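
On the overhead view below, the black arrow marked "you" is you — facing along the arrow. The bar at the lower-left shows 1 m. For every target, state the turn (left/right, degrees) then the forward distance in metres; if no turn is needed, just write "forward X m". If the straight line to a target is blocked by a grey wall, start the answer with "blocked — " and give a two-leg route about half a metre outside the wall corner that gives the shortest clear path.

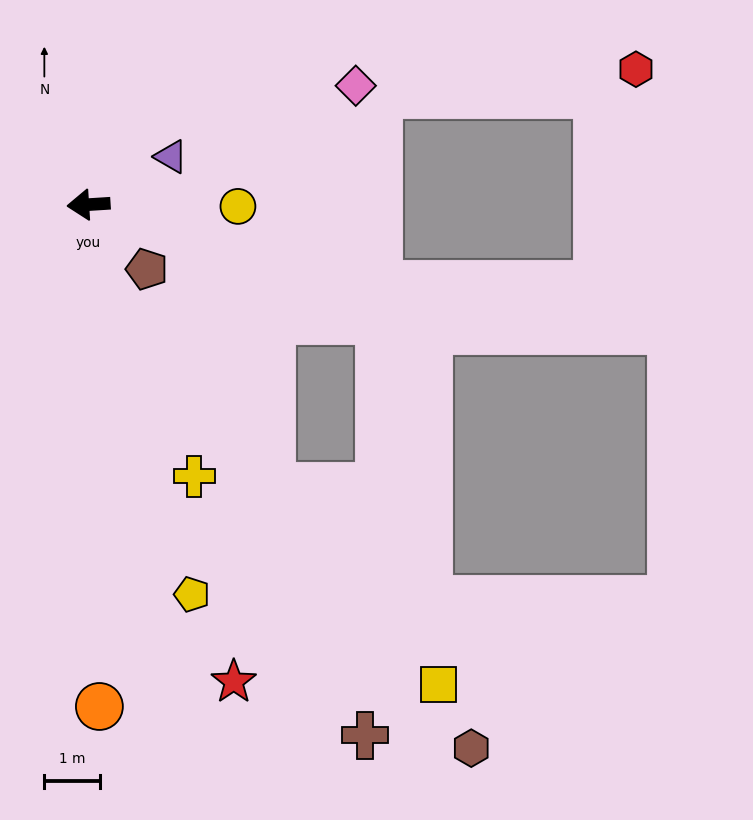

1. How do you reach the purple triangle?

turn right 153°, forward 1.7 m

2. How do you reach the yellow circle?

turn left 176°, forward 2.7 m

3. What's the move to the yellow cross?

turn left 108°, forward 5.2 m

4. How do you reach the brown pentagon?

turn left 129°, forward 1.6 m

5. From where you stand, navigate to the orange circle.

turn left 88°, forward 9.0 m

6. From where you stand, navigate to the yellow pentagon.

turn left 101°, forward 7.2 m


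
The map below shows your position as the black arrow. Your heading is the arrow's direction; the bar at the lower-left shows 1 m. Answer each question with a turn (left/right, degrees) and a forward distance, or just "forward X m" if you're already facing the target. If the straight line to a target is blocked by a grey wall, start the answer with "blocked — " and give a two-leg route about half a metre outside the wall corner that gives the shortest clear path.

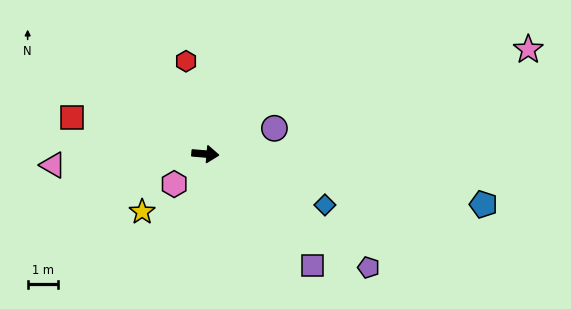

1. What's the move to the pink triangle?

turn right 171°, forward 5.0 m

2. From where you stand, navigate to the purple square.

turn right 41°, forward 5.0 m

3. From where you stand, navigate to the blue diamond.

turn right 18°, forward 4.2 m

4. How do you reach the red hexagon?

turn left 107°, forward 3.1 m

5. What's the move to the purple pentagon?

turn right 30°, forward 6.5 m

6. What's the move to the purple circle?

turn left 25°, forward 2.4 m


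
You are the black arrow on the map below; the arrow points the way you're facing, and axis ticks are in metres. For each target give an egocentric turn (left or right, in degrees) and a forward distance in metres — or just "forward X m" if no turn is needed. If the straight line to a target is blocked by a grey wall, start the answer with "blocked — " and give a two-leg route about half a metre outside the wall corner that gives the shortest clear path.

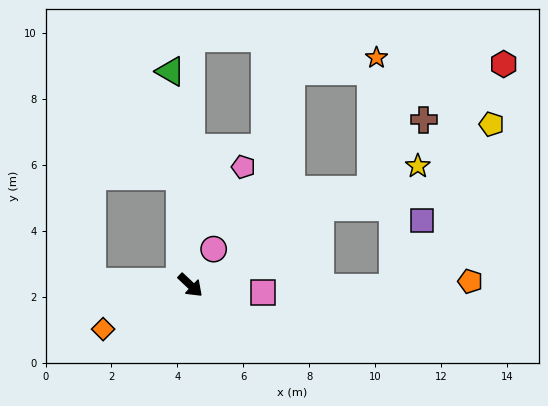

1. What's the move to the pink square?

turn left 38°, forward 2.2 m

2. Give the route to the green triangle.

turn left 139°, forward 6.5 m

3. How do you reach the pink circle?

turn left 100°, forward 1.3 m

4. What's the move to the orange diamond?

turn right 110°, forward 3.0 m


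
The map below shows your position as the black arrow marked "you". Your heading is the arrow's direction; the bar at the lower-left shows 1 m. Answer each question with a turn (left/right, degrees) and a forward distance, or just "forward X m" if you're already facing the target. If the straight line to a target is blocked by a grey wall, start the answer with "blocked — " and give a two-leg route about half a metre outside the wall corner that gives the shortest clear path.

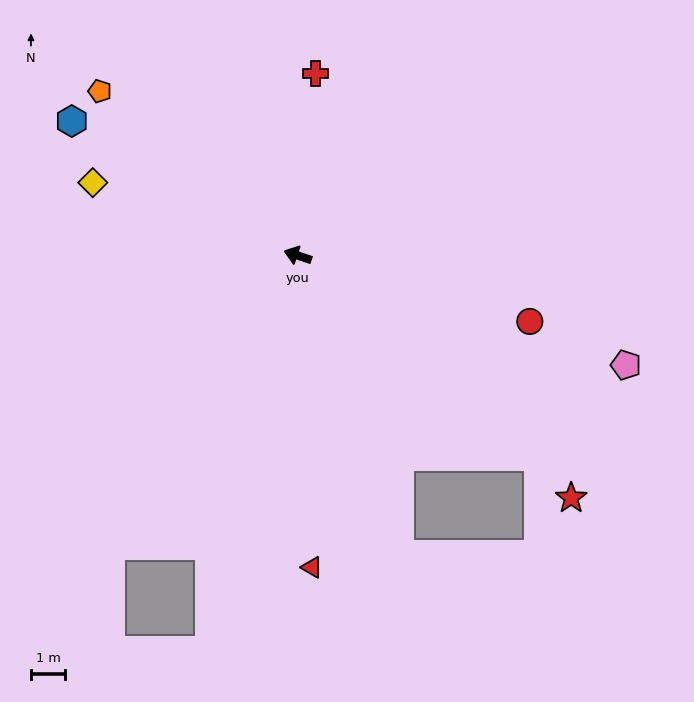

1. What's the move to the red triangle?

turn left 111°, forward 9.1 m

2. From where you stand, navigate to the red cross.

turn right 77°, forward 5.3 m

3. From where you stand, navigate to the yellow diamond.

forward 6.3 m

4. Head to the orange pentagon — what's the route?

turn right 21°, forward 7.5 m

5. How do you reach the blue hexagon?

turn right 12°, forward 7.6 m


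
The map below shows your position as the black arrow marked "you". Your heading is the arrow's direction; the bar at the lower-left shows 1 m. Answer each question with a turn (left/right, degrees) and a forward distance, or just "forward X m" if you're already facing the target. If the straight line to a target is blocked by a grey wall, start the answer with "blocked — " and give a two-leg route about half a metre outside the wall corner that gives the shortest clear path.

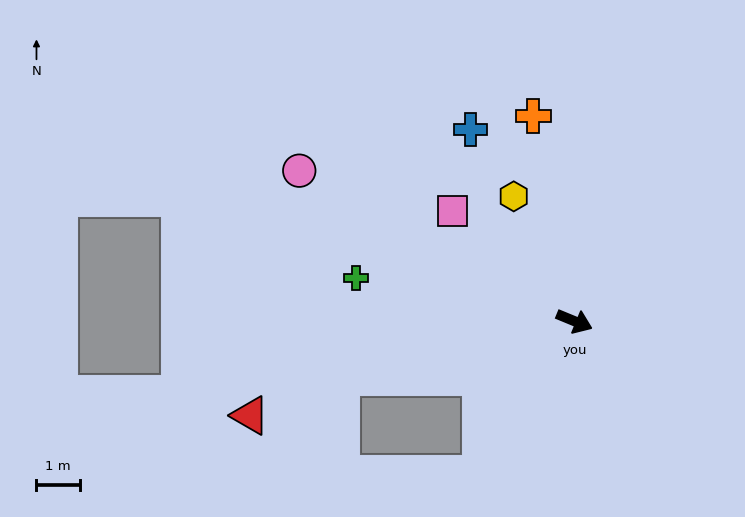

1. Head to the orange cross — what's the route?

turn left 124°, forward 4.8 m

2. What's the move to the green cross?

turn right 169°, forward 5.1 m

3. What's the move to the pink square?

turn left 160°, forward 3.8 m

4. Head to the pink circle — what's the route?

turn left 174°, forward 7.3 m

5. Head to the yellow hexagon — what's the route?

turn left 138°, forward 3.2 m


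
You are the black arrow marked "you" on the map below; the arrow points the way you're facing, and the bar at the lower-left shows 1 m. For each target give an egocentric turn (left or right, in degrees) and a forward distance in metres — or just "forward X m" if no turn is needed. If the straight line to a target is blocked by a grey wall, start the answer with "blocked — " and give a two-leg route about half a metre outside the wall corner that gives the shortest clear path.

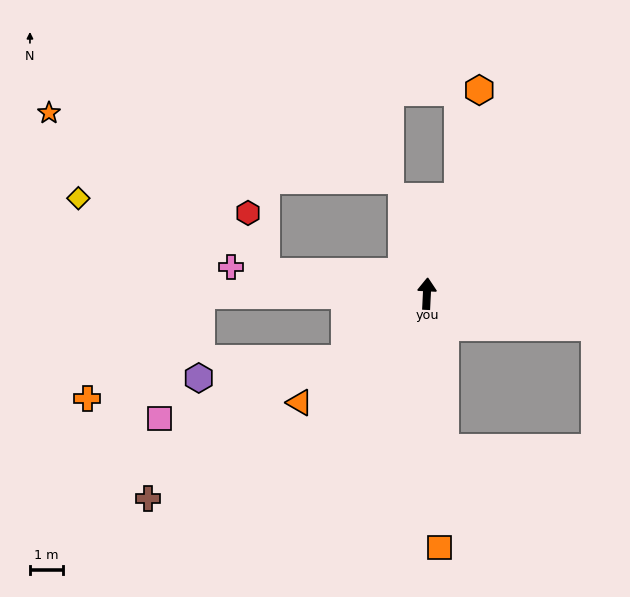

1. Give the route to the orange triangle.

turn left 133°, forward 5.1 m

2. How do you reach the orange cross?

blocked — turn left 93°, forward 6.9 m, then turn left 42°, forward 4.7 m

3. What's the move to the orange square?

turn right 174°, forward 7.7 m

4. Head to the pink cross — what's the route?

turn left 85°, forward 6.0 m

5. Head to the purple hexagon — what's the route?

blocked — turn left 131°, forward 3.2 m, then turn right 31°, forward 4.5 m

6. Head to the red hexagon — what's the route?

blocked — turn left 85°, forward 4.9 m, then turn right 66°, forward 1.9 m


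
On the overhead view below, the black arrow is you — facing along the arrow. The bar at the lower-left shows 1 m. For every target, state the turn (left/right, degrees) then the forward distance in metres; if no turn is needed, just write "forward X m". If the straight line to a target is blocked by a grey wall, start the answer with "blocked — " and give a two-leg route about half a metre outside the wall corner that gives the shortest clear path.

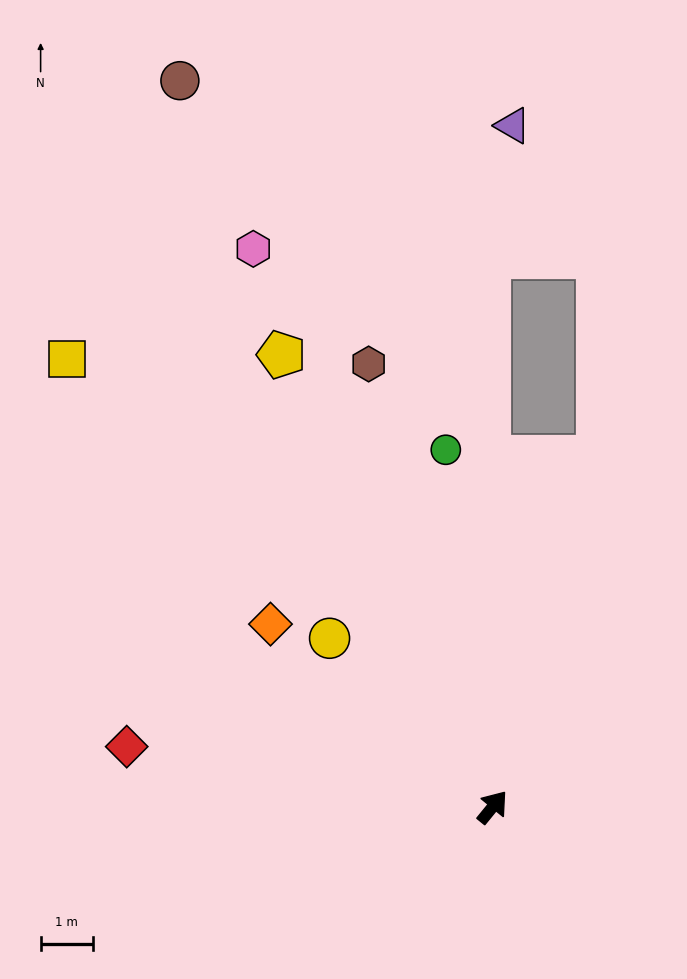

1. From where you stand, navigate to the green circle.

turn left 47°, forward 6.9 m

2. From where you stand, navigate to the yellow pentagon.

turn left 64°, forward 9.6 m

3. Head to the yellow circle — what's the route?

turn left 83°, forward 4.5 m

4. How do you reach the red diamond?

turn left 120°, forward 7.1 m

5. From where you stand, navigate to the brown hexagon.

turn left 55°, forward 8.9 m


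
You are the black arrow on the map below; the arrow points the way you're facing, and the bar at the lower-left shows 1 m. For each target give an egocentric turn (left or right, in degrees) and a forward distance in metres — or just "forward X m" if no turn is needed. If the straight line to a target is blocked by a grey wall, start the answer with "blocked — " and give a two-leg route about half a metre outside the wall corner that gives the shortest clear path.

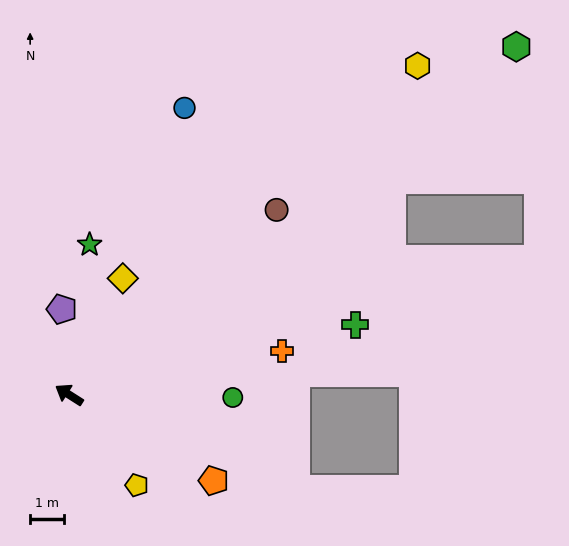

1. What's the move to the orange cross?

turn right 136°, forward 6.5 m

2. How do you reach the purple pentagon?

turn right 53°, forward 2.6 m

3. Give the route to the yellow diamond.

turn right 82°, forward 3.8 m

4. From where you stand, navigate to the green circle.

turn right 149°, forward 4.9 m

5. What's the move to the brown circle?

turn right 106°, forward 8.3 m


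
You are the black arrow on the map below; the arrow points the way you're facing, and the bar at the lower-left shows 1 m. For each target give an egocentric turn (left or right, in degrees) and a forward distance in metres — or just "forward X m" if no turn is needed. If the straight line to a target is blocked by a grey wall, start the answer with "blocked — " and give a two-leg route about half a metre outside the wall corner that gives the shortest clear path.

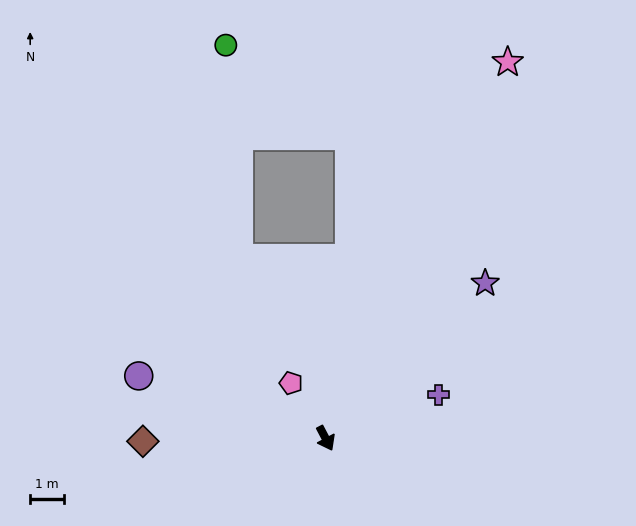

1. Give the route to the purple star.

turn left 106°, forward 6.5 m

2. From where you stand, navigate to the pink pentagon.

turn right 176°, forward 1.9 m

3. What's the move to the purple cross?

turn left 83°, forward 3.6 m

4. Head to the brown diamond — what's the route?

turn right 117°, forward 5.4 m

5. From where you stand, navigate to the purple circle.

turn right 136°, forward 5.8 m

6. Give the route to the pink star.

turn left 126°, forward 12.3 m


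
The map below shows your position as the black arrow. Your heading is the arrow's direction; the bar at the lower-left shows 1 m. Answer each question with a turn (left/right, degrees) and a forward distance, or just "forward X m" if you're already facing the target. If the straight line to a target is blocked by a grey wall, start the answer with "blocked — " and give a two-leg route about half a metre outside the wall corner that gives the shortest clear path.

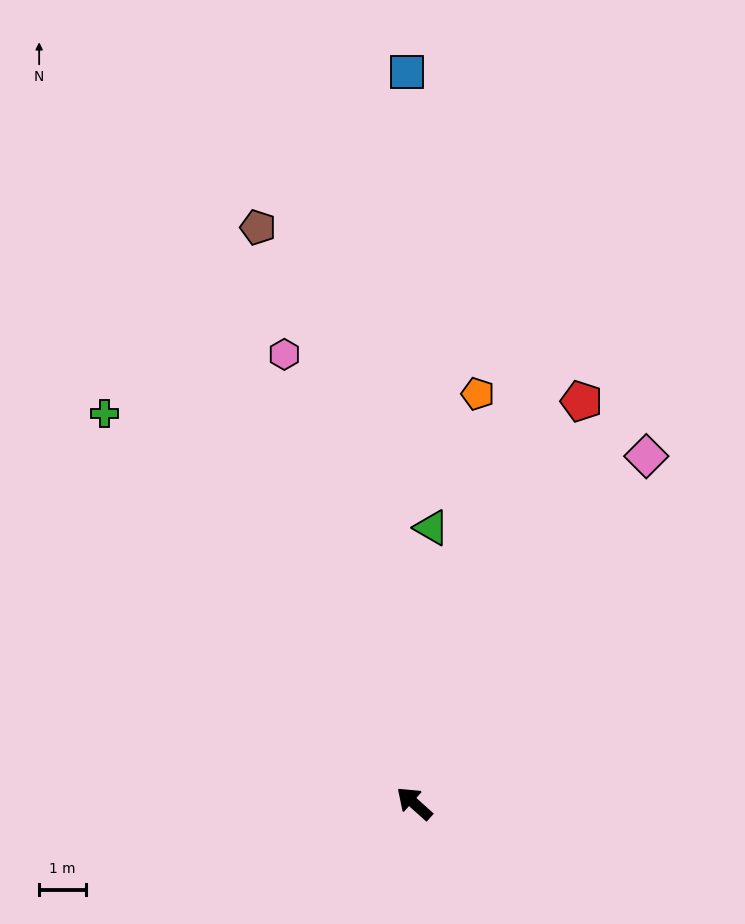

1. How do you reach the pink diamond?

turn right 82°, forward 8.9 m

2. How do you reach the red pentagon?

turn right 71°, forward 9.3 m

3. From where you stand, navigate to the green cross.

turn right 10°, forward 10.6 m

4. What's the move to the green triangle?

turn right 52°, forward 5.9 m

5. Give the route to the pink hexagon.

turn right 32°, forward 10.0 m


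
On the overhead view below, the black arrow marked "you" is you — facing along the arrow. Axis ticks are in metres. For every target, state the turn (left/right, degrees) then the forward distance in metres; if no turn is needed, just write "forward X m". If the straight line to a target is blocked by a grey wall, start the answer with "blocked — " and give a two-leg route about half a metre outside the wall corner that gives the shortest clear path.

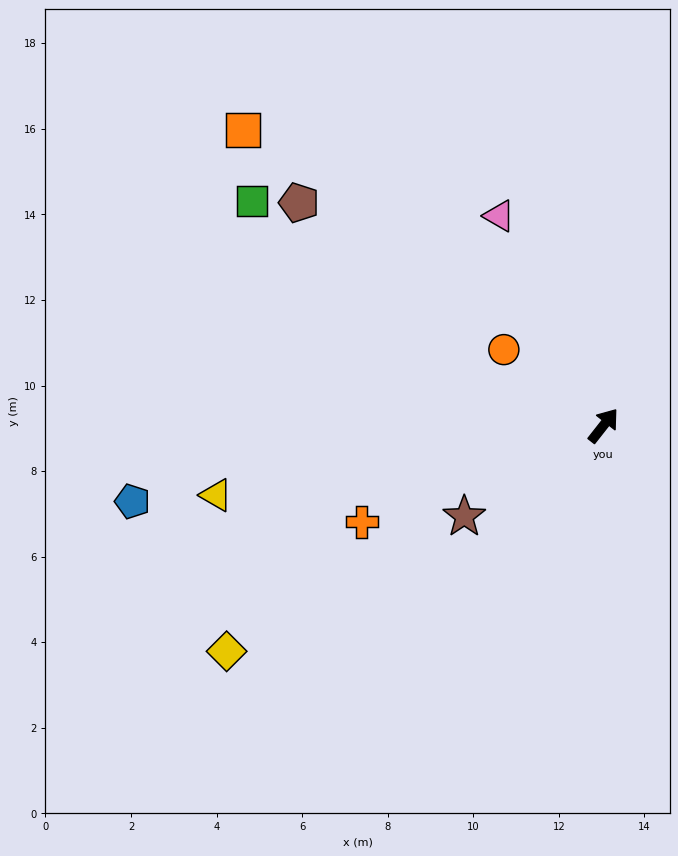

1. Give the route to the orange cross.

turn left 150°, forward 6.1 m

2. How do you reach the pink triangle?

turn left 65°, forward 5.5 m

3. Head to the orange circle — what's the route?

turn left 91°, forward 2.9 m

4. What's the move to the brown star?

turn left 161°, forward 3.9 m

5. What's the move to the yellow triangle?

turn left 138°, forward 9.2 m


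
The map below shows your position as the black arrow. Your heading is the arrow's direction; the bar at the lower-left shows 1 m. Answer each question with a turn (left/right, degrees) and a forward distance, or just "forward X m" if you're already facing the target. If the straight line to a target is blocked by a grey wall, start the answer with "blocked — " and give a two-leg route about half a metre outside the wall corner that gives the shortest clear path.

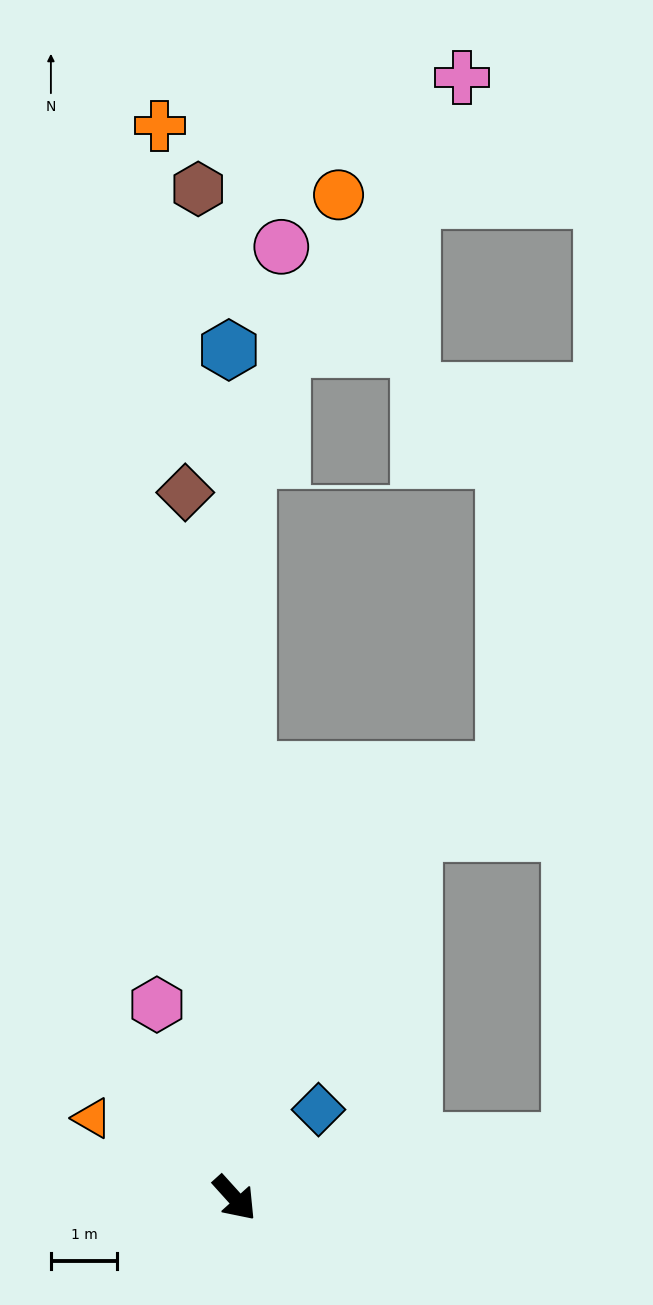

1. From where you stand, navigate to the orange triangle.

turn right 161°, forward 2.5 m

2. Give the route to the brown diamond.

turn left 142°, forward 10.7 m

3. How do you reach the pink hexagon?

turn left 160°, forward 3.1 m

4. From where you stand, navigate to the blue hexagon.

turn left 138°, forward 12.8 m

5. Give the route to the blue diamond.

turn left 94°, forward 1.8 m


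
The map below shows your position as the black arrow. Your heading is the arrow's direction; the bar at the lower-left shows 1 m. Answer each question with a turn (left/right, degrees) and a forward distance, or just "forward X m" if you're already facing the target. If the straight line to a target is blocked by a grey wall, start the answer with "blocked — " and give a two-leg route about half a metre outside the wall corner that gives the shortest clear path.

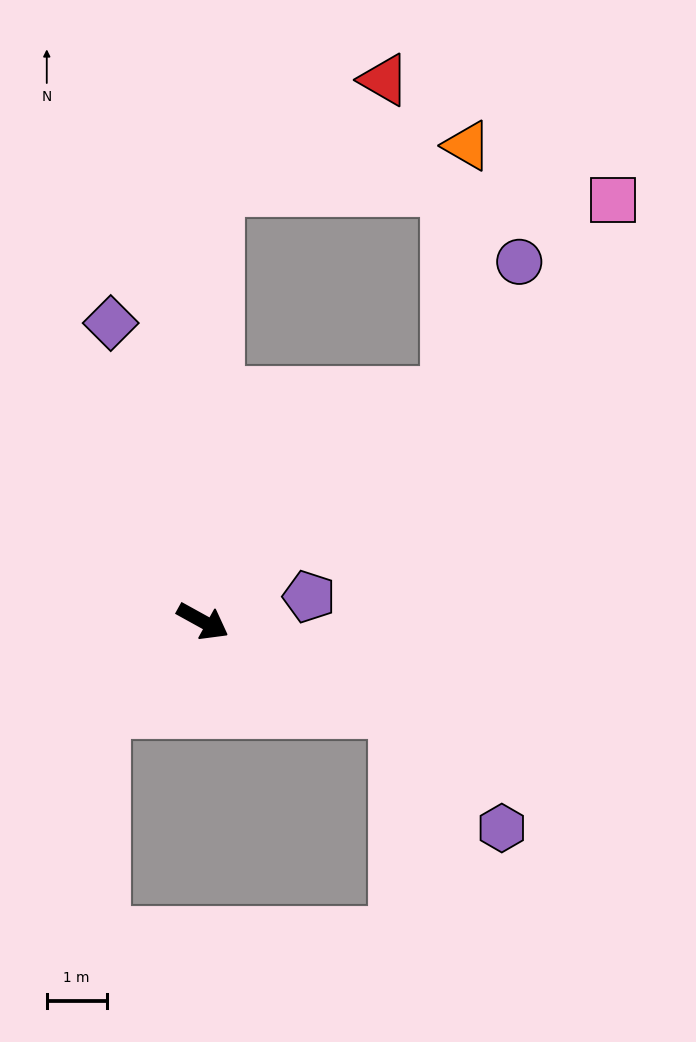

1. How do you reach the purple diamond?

turn left 136°, forward 5.2 m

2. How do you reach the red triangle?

blocked — turn left 117°, forward 7.2 m, then turn right 54°, forward 3.3 m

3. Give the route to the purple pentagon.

turn left 42°, forward 1.8 m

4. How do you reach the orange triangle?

blocked — turn left 72°, forward 5.6 m, then turn left 42°, forward 4.1 m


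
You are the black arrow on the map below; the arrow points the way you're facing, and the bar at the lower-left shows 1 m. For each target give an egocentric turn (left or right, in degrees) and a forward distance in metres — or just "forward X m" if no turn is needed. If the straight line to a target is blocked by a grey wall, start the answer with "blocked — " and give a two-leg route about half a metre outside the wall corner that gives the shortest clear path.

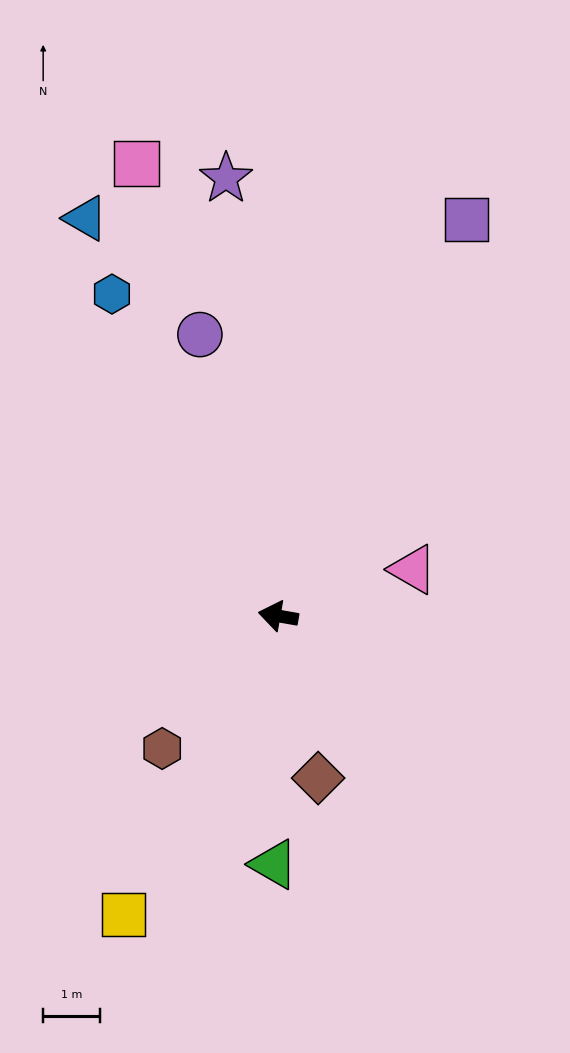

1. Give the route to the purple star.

turn right 73°, forward 7.7 m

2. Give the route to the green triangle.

turn left 99°, forward 4.4 m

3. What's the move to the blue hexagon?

turn right 53°, forward 6.3 m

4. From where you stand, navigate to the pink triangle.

turn right 151°, forward 2.5 m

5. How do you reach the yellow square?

turn left 73°, forward 5.9 m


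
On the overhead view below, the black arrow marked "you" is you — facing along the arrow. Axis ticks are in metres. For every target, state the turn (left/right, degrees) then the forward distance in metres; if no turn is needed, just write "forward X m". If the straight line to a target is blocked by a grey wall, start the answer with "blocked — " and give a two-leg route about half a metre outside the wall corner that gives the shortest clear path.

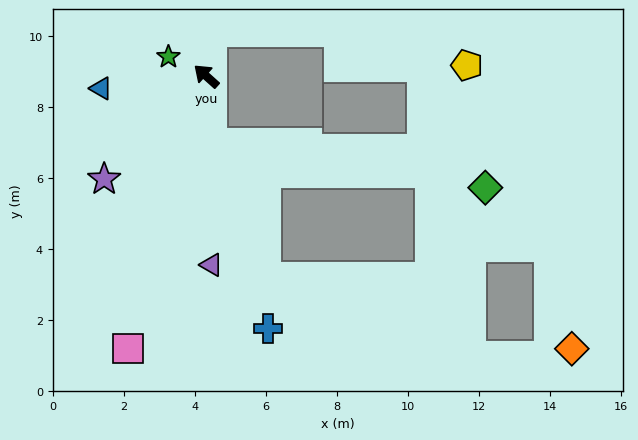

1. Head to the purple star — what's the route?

turn left 87°, forward 4.1 m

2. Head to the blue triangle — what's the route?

turn left 49°, forward 3.0 m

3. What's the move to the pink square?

turn left 116°, forward 8.0 m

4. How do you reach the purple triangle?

turn left 133°, forward 5.3 m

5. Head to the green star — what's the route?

turn left 15°, forward 1.2 m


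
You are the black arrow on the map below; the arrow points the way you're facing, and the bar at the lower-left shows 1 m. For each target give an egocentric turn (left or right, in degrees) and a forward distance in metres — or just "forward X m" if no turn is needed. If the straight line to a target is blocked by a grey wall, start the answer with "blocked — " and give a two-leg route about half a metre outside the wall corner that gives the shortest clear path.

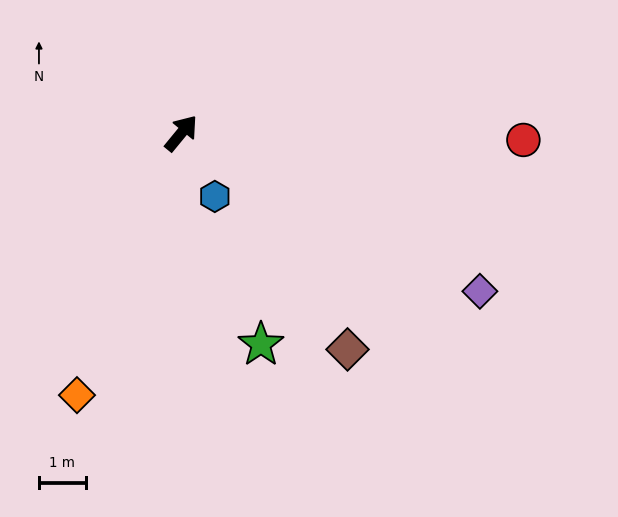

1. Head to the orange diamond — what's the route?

turn right 162°, forward 6.0 m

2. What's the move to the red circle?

turn right 52°, forward 7.3 m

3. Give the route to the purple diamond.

turn right 79°, forward 7.2 m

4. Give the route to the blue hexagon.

turn right 113°, forward 1.5 m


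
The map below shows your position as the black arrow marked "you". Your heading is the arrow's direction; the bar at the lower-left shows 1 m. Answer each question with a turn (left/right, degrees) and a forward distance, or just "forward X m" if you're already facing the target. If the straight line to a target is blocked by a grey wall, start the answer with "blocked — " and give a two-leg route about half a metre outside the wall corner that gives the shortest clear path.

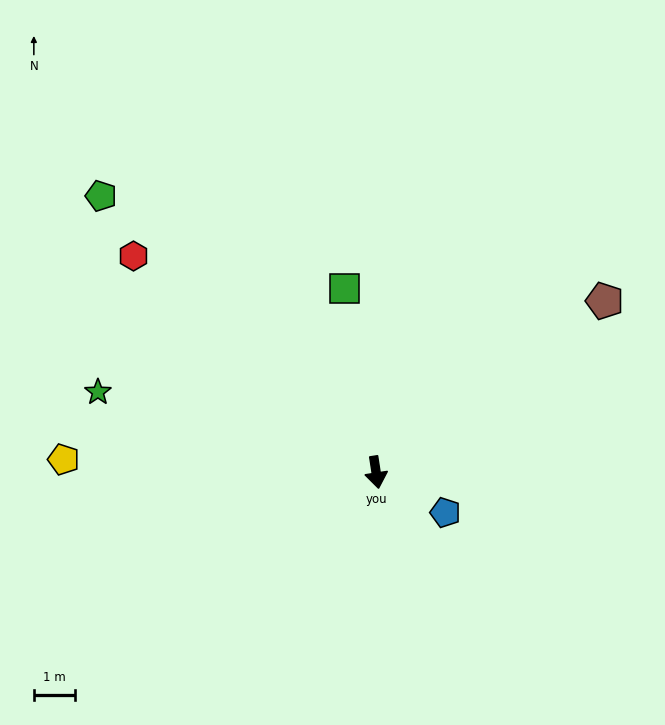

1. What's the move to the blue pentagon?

turn left 51°, forward 2.0 m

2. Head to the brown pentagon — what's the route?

turn left 118°, forward 7.0 m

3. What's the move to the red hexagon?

turn right 140°, forward 8.0 m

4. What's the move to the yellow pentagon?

turn right 101°, forward 7.7 m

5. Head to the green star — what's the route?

turn right 115°, forward 7.1 m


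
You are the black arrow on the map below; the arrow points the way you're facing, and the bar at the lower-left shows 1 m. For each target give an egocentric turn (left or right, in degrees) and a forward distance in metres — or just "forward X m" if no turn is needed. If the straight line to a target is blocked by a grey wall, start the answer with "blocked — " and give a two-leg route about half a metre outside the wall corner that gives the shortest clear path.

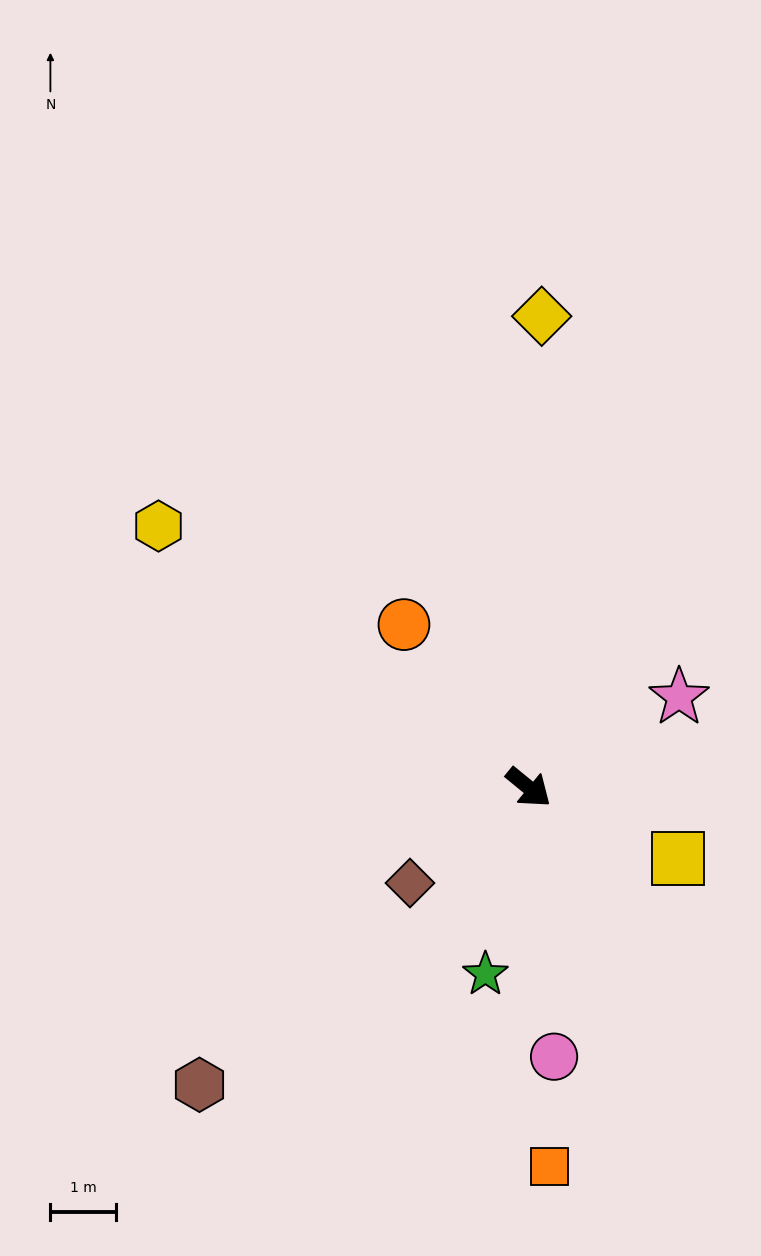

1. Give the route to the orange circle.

turn left 167°, forward 3.1 m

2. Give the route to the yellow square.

turn left 14°, forward 2.5 m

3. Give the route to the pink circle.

turn right 45°, forward 4.1 m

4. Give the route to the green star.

turn right 64°, forward 2.9 m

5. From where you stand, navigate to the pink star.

turn left 70°, forward 2.7 m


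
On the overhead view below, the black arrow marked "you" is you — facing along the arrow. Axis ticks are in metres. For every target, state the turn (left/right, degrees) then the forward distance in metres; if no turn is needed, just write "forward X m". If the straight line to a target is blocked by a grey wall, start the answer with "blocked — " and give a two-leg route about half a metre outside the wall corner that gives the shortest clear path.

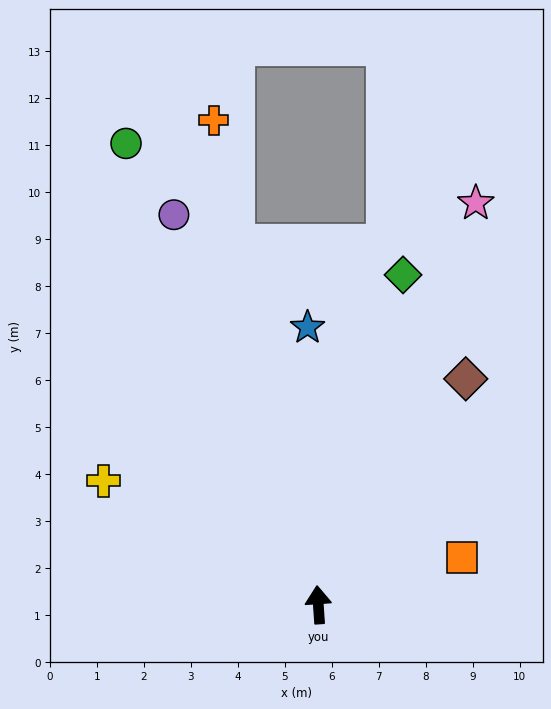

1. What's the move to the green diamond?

turn right 18°, forward 7.2 m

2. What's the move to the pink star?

turn right 25°, forward 9.2 m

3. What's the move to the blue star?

forward 5.9 m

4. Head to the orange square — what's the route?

turn right 76°, forward 3.2 m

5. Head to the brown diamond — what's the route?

turn right 37°, forward 5.7 m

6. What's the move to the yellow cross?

turn left 56°, forward 5.3 m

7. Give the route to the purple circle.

turn left 16°, forward 8.8 m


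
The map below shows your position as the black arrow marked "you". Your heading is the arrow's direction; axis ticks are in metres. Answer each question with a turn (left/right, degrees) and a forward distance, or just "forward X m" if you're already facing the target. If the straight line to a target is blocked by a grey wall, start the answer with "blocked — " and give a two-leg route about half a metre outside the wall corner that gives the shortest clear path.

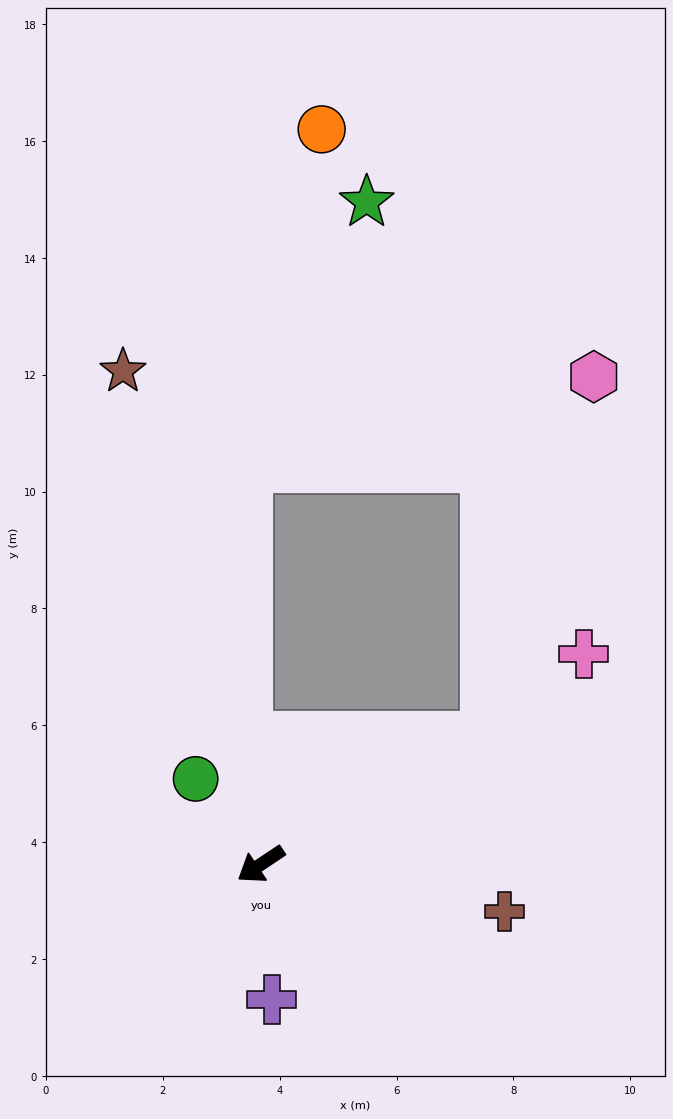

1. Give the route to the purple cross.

turn left 61°, forward 2.3 m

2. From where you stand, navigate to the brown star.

turn right 108°, forward 8.8 m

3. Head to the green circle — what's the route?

turn right 86°, forward 1.8 m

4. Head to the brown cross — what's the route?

turn left 135°, forward 4.2 m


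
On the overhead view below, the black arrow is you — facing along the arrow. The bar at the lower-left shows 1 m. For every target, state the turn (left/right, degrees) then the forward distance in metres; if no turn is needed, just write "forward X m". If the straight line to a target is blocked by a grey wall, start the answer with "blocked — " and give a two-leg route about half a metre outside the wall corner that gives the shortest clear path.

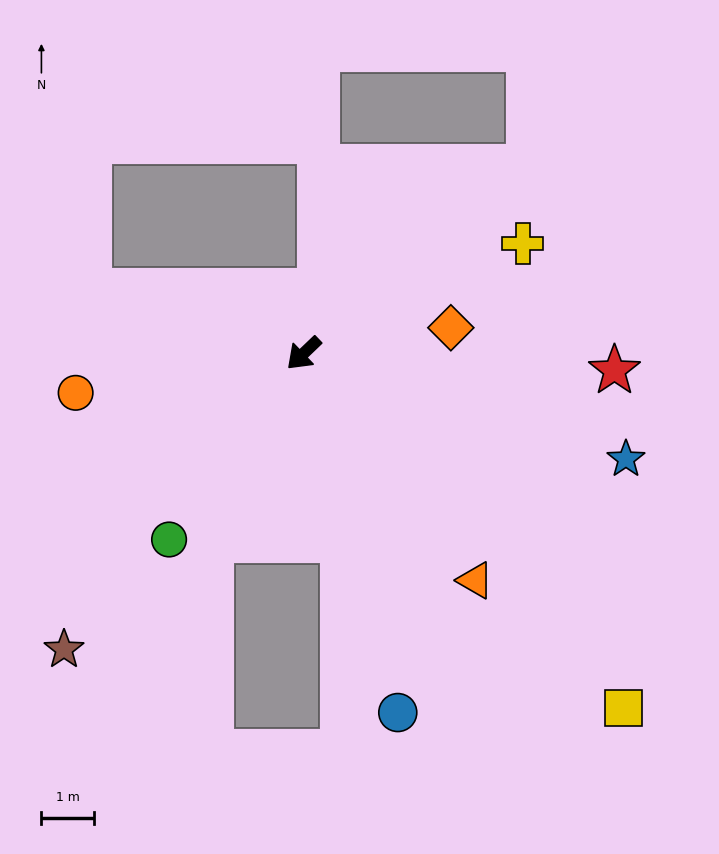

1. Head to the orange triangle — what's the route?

turn left 83°, forward 5.4 m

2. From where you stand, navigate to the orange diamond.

turn left 146°, forward 2.8 m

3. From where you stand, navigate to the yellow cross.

turn left 163°, forward 4.7 m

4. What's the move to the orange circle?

turn right 34°, forward 4.4 m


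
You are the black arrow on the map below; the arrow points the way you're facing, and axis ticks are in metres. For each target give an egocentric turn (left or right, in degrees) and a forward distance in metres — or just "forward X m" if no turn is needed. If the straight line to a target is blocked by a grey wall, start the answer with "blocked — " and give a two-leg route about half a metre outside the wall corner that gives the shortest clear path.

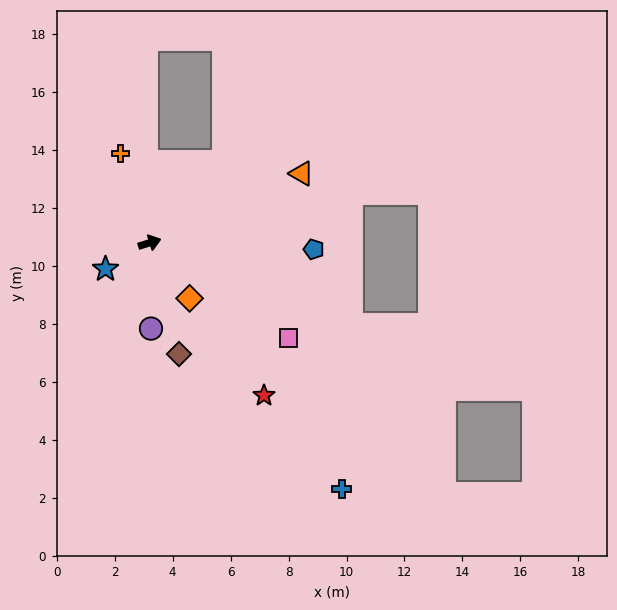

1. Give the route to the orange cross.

turn left 91°, forward 3.2 m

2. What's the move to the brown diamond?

turn right 93°, forward 4.0 m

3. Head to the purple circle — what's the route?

turn right 107°, forward 3.0 m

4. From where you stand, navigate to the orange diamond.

turn right 72°, forward 2.4 m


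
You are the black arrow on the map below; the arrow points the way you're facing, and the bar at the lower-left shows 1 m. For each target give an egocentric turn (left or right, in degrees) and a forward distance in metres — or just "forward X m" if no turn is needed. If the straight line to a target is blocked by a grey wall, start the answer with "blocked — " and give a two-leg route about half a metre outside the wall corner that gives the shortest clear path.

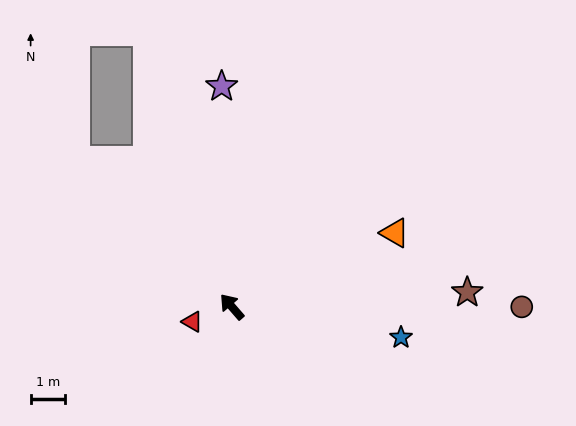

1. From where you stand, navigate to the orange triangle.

turn right 107°, forward 5.2 m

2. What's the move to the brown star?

turn right 127°, forward 6.9 m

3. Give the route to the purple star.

turn right 38°, forward 6.4 m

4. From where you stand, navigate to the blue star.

turn right 141°, forward 5.0 m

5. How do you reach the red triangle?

turn left 70°, forward 1.2 m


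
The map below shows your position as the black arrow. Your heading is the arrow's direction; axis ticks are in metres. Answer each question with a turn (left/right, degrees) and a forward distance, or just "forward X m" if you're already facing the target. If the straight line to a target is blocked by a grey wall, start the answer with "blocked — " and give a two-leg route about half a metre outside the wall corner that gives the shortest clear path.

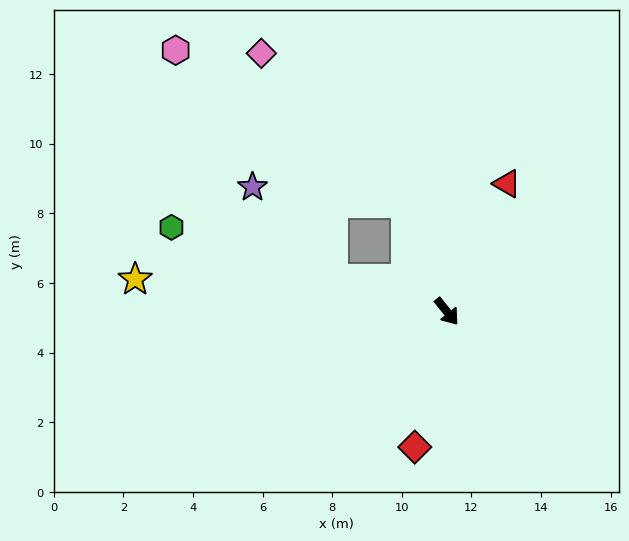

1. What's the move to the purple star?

blocked — turn right 145°, forward 3.4 m, then turn right 32°, forward 3.5 m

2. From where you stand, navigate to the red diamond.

turn right 52°, forward 4.0 m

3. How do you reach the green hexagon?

turn right 146°, forward 8.3 m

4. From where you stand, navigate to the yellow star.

turn right 135°, forward 9.0 m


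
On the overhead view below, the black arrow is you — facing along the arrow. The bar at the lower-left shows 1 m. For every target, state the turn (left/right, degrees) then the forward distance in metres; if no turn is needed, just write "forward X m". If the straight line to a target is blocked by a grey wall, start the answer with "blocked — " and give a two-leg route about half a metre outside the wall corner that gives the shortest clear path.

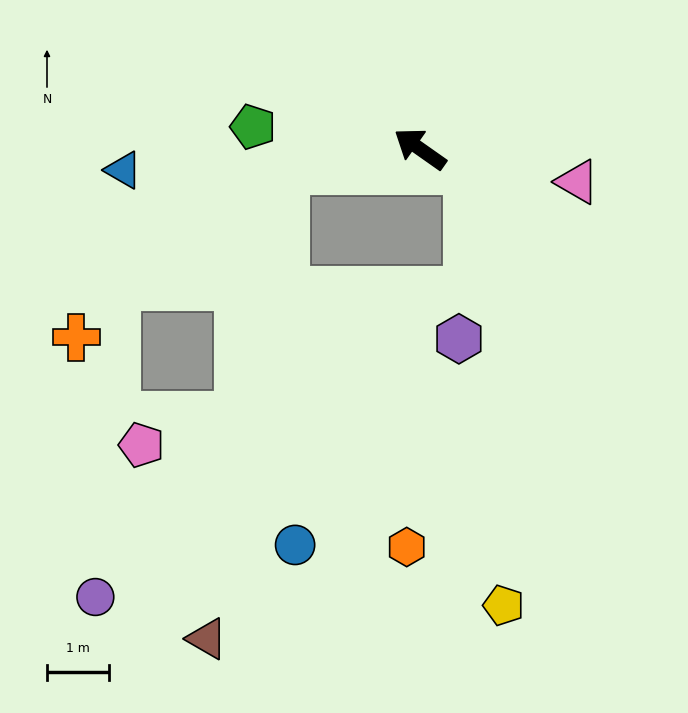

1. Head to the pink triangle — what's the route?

turn right 157°, forward 2.6 m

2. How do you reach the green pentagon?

turn left 28°, forward 2.7 m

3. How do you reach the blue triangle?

turn left 39°, forward 4.8 m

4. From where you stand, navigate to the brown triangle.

blocked — turn left 43°, forward 2.2 m, then turn left 73°, forward 7.7 m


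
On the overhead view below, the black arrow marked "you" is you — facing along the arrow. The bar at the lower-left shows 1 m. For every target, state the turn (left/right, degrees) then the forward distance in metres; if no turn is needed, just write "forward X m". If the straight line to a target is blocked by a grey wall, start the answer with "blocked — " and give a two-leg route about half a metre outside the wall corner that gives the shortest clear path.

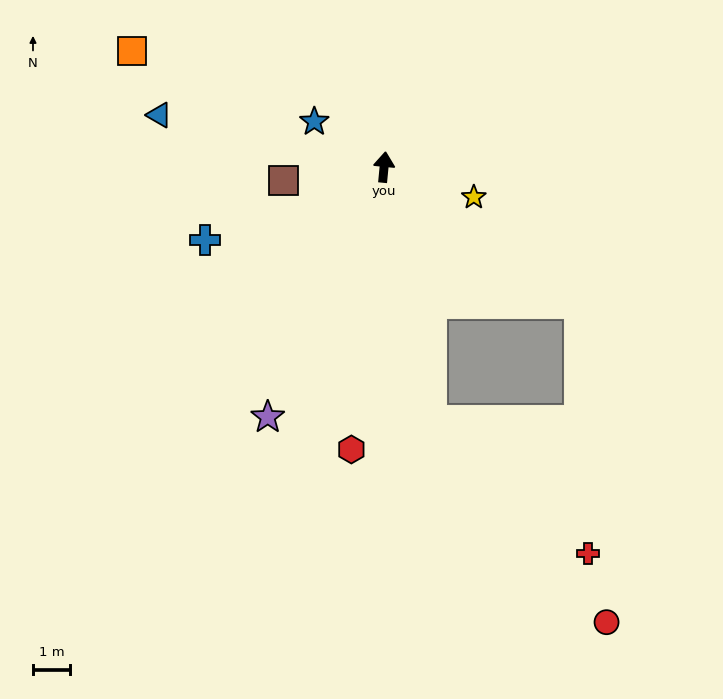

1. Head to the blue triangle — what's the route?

turn left 82°, forward 6.2 m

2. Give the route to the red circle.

blocked — turn right 164°, forward 6.9 m, then turn left 31°, forward 7.1 m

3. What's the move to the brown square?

turn left 103°, forward 2.7 m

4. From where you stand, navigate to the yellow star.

turn right 103°, forward 2.5 m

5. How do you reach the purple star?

turn left 161°, forward 7.4 m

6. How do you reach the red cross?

blocked — turn right 164°, forward 6.9 m, then turn left 39°, forward 5.5 m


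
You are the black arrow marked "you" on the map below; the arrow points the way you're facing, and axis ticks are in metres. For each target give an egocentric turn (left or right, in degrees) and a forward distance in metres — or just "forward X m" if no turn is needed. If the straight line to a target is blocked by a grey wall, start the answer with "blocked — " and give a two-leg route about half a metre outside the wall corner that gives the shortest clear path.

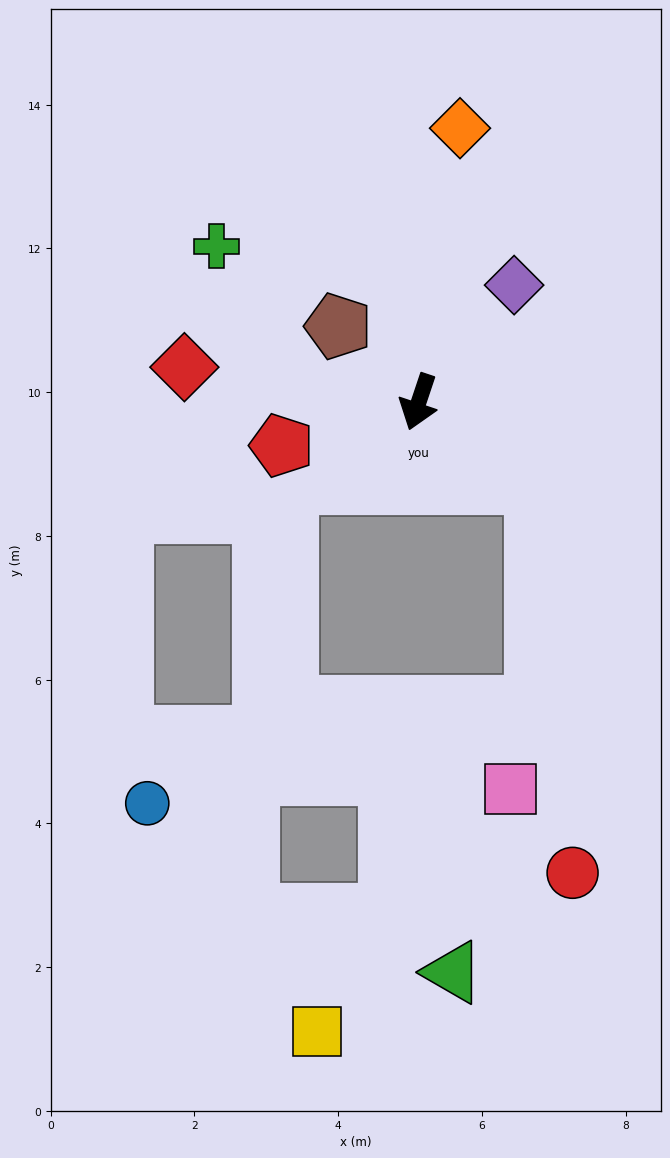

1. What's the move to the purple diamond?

turn left 159°, forward 2.1 m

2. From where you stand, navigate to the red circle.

blocked — turn left 74°, forward 2.0 m, then turn right 50°, forward 5.4 m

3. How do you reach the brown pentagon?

turn right 115°, forward 1.5 m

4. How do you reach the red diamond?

turn right 80°, forward 3.3 m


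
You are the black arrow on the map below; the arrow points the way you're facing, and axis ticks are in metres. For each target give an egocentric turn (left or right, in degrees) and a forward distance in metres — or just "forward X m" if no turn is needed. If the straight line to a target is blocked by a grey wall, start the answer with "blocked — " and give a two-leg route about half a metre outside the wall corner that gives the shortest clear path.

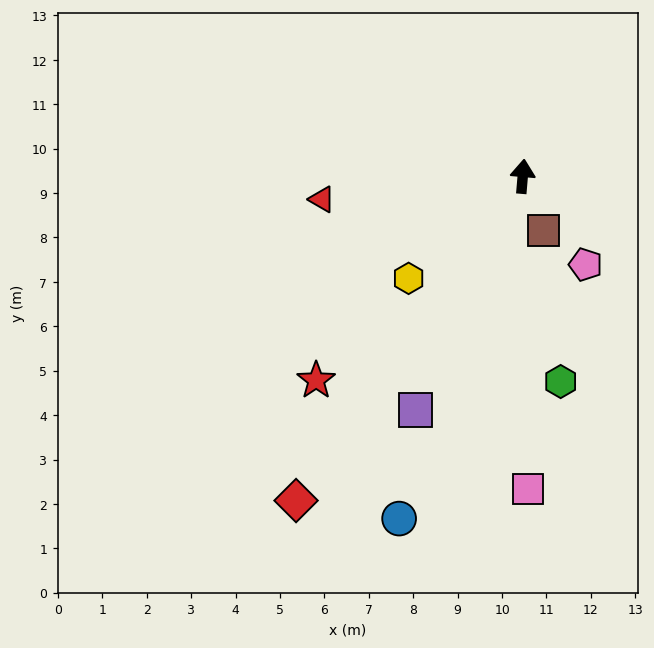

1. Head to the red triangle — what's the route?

turn left 101°, forward 4.6 m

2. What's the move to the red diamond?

turn left 150°, forward 8.9 m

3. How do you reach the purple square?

turn left 160°, forward 5.8 m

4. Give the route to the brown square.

turn right 154°, forward 1.3 m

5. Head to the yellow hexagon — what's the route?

turn left 137°, forward 3.4 m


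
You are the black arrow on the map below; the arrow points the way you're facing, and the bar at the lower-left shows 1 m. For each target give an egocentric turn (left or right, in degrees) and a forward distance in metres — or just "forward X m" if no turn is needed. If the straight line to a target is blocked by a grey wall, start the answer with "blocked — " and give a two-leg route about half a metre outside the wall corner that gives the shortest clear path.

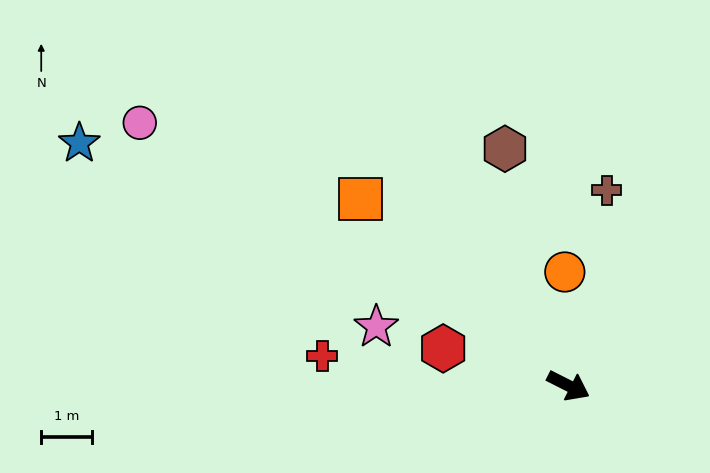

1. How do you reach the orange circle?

turn left 119°, forward 2.2 m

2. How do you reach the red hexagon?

turn right 170°, forward 2.6 m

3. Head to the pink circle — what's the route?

turn left 175°, forward 9.8 m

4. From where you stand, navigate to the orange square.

turn left 165°, forward 5.5 m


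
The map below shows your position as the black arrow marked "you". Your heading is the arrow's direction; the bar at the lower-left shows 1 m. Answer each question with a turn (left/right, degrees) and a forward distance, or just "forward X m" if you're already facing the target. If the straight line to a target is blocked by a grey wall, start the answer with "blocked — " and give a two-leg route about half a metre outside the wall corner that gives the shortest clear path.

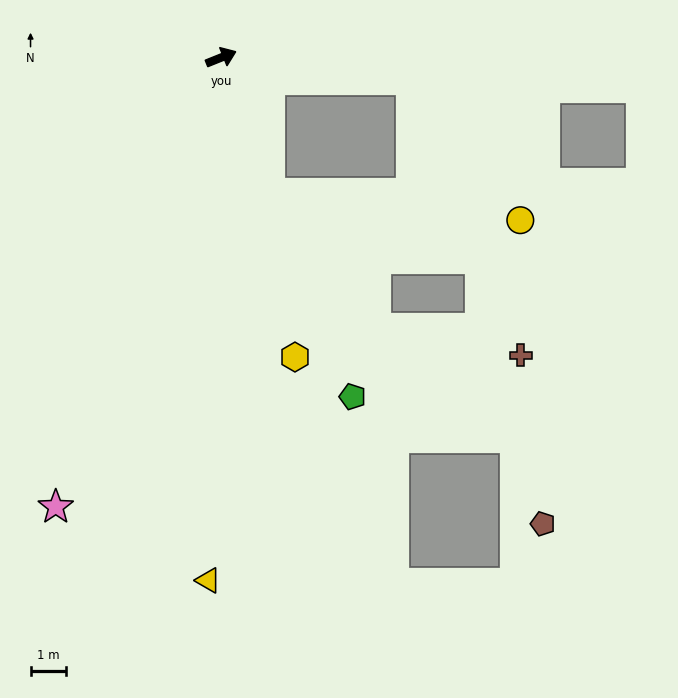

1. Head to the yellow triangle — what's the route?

turn right 113°, forward 14.8 m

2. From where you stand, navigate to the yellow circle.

blocked — turn right 29°, forward 5.4 m, then turn right 45°, forward 5.0 m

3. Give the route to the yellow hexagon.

turn right 98°, forward 8.7 m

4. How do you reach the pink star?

turn right 132°, forward 13.5 m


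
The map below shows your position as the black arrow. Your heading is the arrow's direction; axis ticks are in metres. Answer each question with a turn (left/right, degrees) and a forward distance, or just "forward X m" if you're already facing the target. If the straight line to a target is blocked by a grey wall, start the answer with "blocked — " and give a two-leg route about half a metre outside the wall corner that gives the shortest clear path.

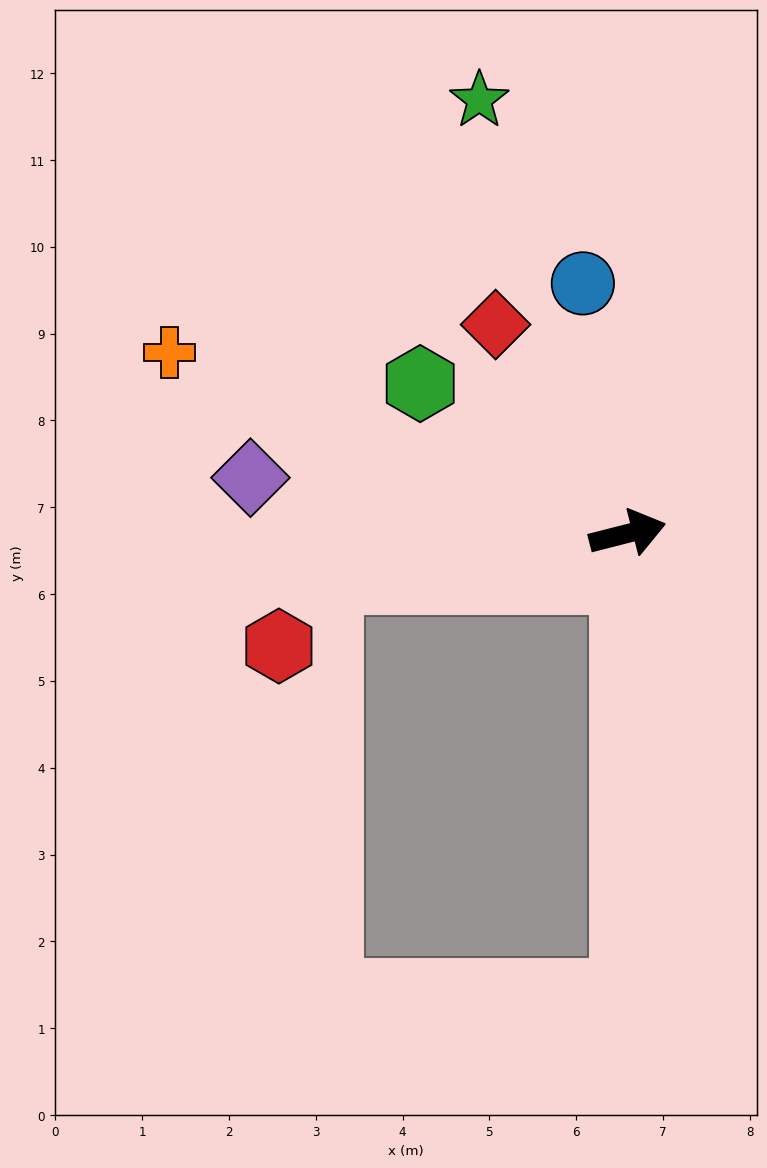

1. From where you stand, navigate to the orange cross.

turn left 144°, forward 5.7 m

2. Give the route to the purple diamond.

turn left 157°, forward 4.4 m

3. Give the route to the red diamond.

turn left 108°, forward 2.8 m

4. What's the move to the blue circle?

turn left 86°, forward 2.9 m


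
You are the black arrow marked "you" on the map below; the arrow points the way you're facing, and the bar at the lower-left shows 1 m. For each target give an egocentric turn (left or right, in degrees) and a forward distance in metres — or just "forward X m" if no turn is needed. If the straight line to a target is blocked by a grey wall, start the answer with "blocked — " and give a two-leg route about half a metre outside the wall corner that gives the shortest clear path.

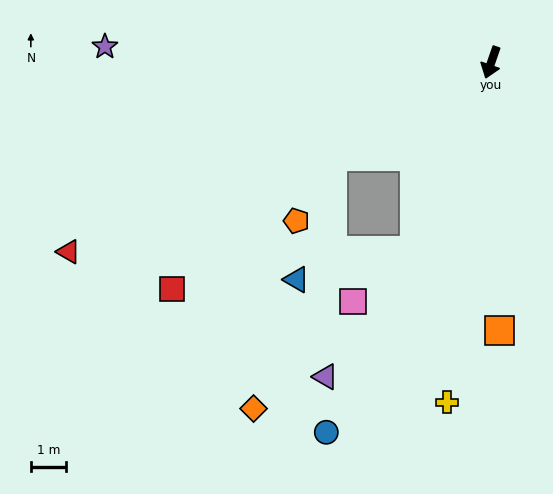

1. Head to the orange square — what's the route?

turn left 21°, forward 7.6 m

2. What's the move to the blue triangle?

blocked — turn right 3°, forward 5.8 m, then turn right 54°, forward 3.5 m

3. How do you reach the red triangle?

turn right 47°, forward 13.2 m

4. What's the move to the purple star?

turn right 73°, forward 11.0 m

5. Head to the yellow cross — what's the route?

turn left 12°, forward 9.7 m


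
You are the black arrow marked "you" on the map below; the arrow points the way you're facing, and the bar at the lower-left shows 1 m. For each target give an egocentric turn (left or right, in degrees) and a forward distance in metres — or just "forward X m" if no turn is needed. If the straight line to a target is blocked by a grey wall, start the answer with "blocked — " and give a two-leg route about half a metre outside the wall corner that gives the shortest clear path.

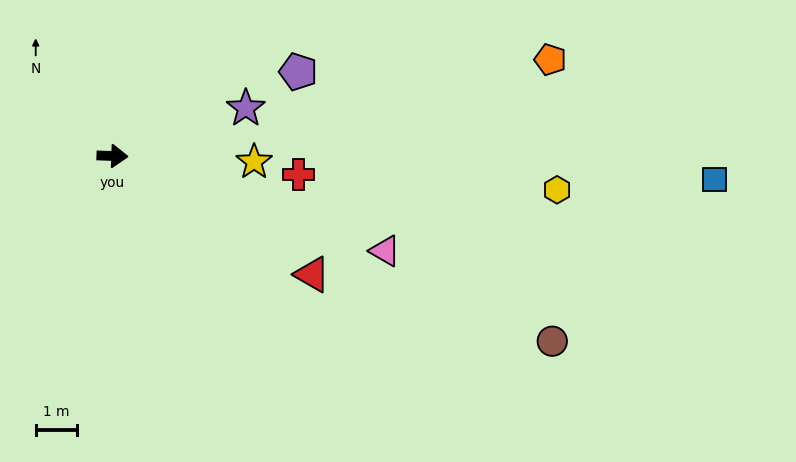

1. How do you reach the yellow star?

forward 3.4 m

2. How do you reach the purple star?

turn left 22°, forward 3.4 m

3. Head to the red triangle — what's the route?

turn right 29°, forward 5.6 m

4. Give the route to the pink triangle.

turn right 17°, forward 7.0 m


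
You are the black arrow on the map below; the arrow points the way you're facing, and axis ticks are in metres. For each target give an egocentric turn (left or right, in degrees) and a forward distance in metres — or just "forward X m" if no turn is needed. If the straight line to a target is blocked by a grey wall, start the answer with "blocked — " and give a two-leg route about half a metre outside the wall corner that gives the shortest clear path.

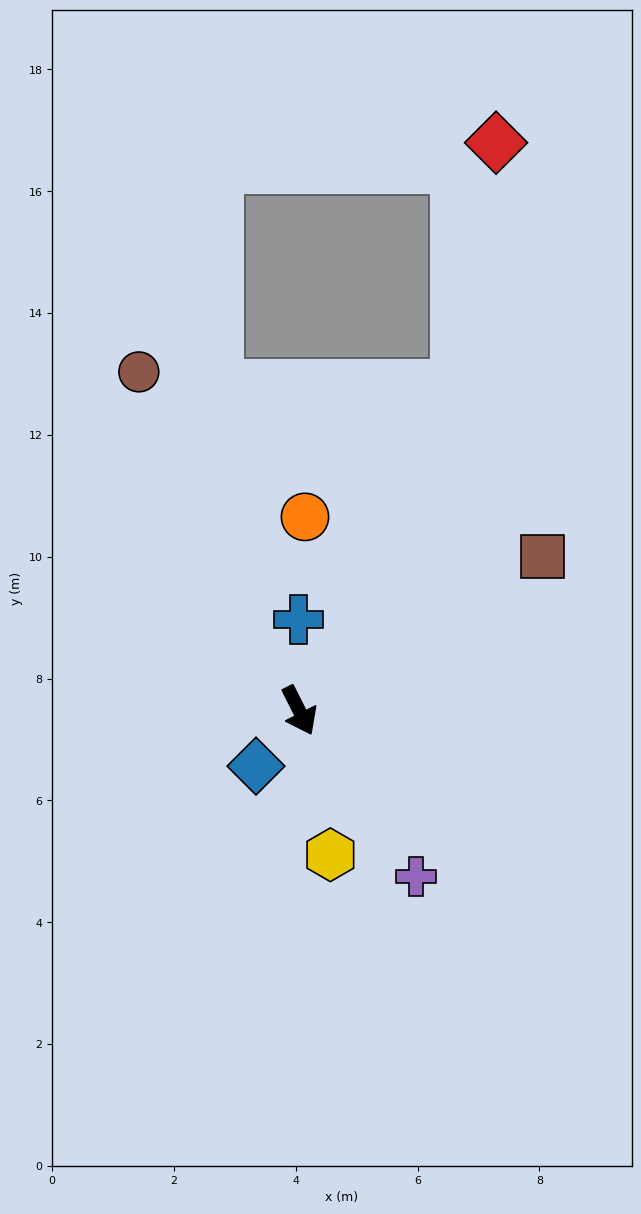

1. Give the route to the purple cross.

turn left 8°, forward 3.3 m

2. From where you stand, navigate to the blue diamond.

turn right 65°, forward 1.2 m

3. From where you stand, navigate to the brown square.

turn left 96°, forward 4.7 m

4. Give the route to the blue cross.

turn left 154°, forward 1.5 m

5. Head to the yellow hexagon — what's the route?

turn right 15°, forward 2.4 m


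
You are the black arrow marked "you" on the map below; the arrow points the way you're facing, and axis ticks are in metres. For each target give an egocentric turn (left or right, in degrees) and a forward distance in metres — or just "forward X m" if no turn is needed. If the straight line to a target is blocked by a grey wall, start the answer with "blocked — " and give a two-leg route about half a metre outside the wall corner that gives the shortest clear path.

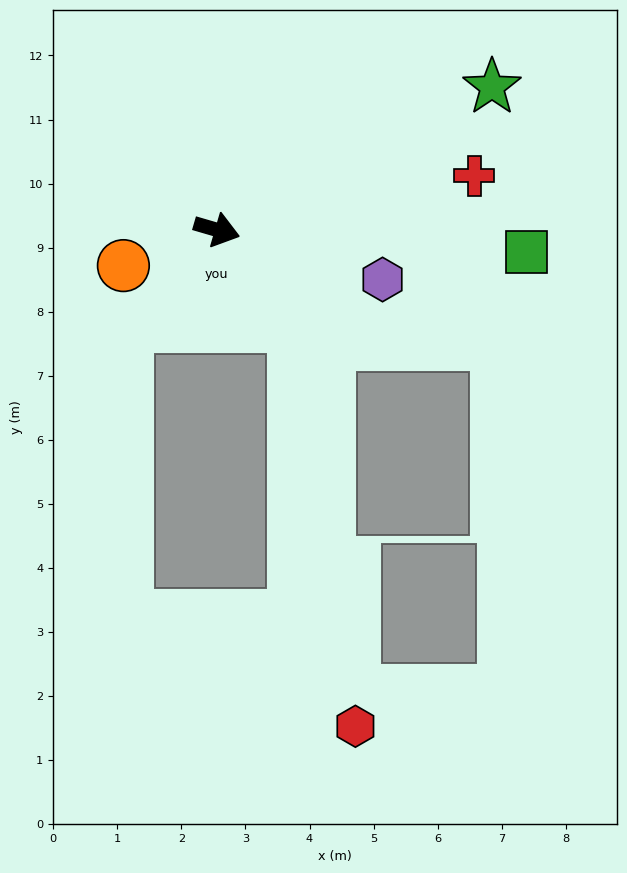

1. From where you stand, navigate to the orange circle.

turn right 143°, forward 1.6 m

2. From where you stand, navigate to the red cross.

turn left 28°, forward 4.1 m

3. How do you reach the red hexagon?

blocked — turn right 35°, forward 1.9 m, then turn right 30°, forward 6.3 m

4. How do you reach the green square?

turn left 12°, forward 4.8 m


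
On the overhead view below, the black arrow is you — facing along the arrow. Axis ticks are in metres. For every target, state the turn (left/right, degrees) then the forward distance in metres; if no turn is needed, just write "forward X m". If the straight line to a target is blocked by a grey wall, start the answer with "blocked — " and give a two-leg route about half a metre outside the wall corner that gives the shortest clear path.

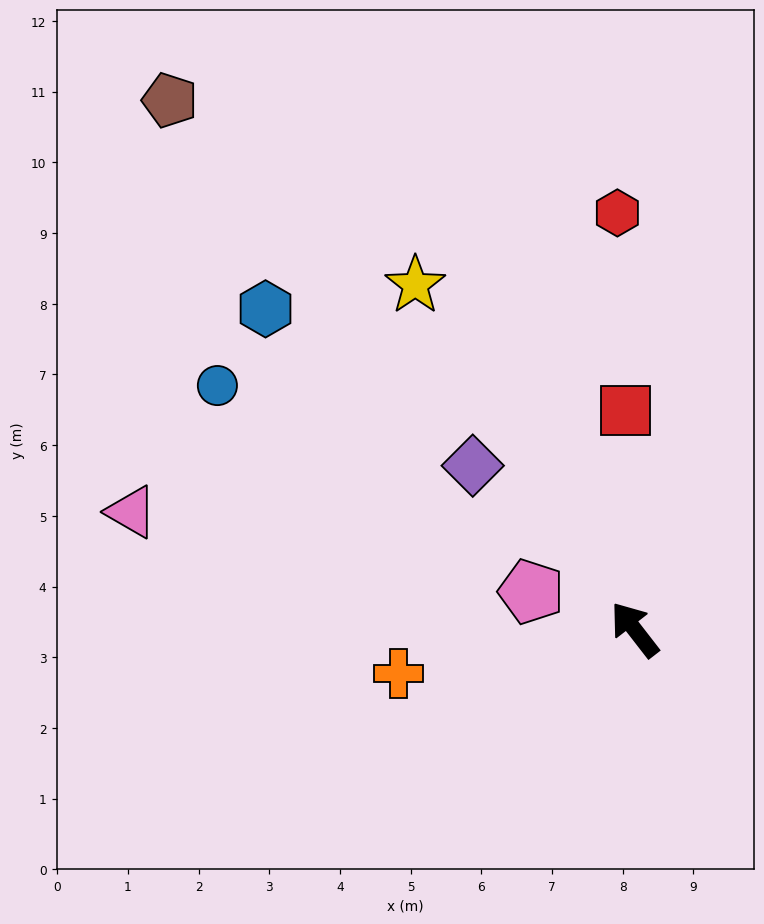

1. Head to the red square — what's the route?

turn right 35°, forward 3.1 m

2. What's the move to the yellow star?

turn right 5°, forward 5.8 m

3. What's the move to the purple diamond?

turn left 7°, forward 3.3 m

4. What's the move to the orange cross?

turn left 63°, forward 3.4 m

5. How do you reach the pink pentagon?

turn left 32°, forward 1.6 m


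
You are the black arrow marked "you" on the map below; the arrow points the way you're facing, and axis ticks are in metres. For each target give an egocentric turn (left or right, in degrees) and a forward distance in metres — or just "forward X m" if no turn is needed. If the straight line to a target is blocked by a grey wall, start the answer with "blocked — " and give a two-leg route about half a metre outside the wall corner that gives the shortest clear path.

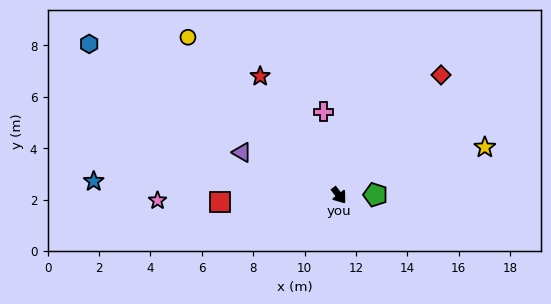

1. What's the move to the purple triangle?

turn right 151°, forward 4.1 m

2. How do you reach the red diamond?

turn left 102°, forward 6.1 m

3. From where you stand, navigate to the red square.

turn right 124°, forward 4.6 m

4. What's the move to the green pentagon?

turn left 53°, forward 1.4 m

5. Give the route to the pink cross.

turn left 153°, forward 3.3 m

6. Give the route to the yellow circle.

turn right 174°, forward 8.5 m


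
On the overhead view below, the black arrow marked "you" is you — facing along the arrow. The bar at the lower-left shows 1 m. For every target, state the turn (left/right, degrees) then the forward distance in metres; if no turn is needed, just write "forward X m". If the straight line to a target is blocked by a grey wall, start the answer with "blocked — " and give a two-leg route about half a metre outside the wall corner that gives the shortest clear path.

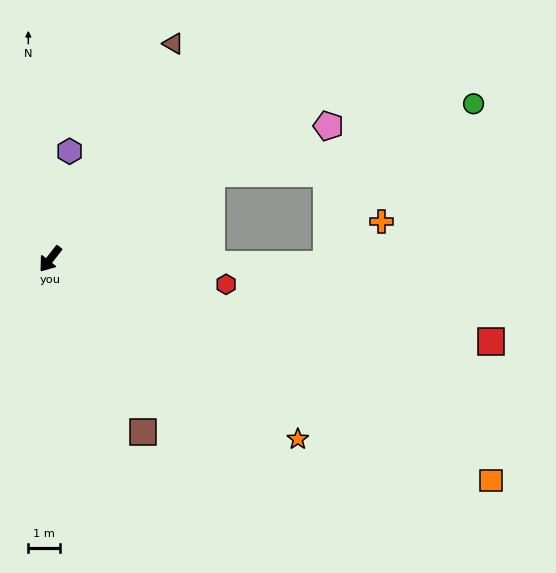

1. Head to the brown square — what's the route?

turn left 66°, forward 6.1 m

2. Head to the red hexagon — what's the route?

turn left 120°, forward 5.6 m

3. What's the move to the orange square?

turn left 101°, forward 15.4 m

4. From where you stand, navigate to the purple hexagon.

turn right 152°, forward 3.4 m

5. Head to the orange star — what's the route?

turn left 92°, forward 9.6 m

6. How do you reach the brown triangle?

turn right 172°, forward 7.8 m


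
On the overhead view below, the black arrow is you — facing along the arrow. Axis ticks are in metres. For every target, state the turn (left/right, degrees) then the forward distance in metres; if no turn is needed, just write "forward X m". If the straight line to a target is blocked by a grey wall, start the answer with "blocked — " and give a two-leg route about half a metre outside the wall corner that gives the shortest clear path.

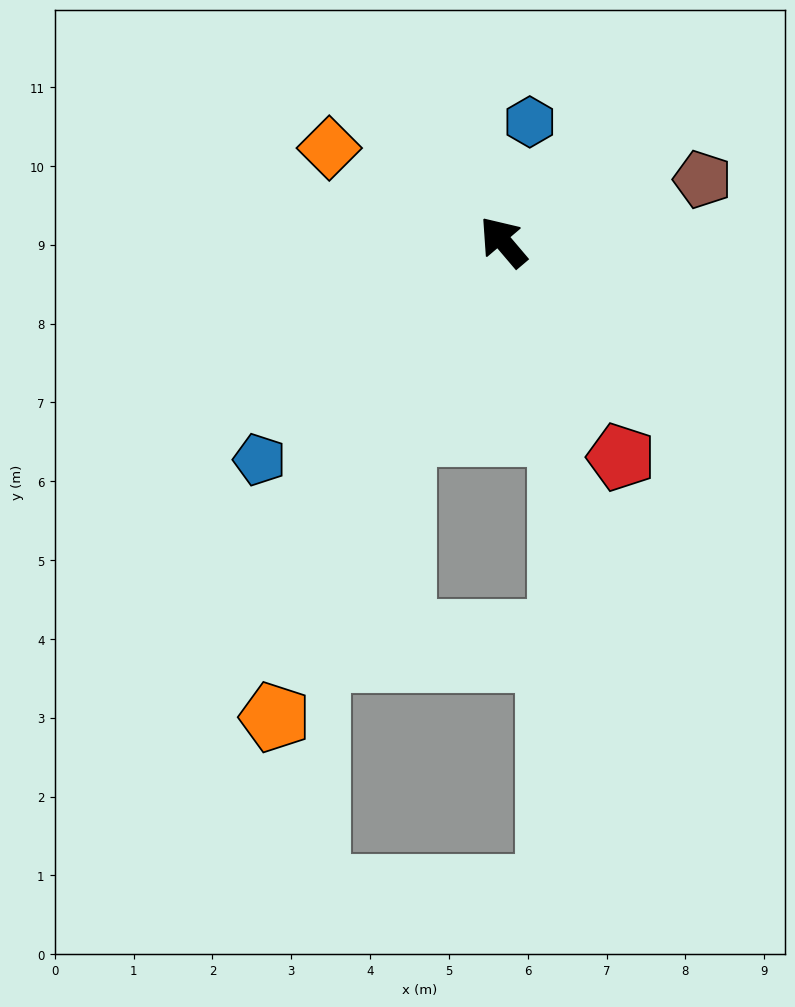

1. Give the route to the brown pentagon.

turn right 113°, forward 2.6 m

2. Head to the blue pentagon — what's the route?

turn left 91°, forward 4.1 m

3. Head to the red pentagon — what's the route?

turn left 168°, forward 3.1 m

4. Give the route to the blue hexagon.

turn right 53°, forward 1.6 m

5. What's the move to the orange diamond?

turn left 21°, forward 2.5 m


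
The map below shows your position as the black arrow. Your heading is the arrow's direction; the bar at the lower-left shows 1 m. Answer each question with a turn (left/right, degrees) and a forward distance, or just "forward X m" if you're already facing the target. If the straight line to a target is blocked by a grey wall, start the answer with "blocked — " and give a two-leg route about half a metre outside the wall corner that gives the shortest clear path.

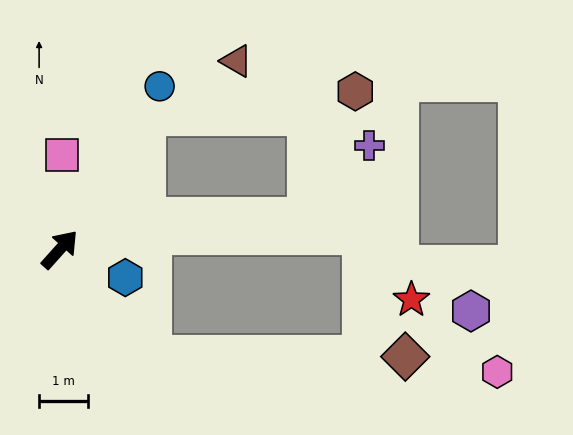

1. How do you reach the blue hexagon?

turn right 71°, forward 1.4 m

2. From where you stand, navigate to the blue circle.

turn left 10°, forward 3.9 m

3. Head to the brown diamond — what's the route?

blocked — turn right 98°, forward 2.8 m, then turn left 50°, forward 5.2 m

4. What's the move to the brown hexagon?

blocked — turn left 10°, forward 3.2 m, then turn right 52°, forward 4.3 m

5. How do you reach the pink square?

turn left 40°, forward 1.9 m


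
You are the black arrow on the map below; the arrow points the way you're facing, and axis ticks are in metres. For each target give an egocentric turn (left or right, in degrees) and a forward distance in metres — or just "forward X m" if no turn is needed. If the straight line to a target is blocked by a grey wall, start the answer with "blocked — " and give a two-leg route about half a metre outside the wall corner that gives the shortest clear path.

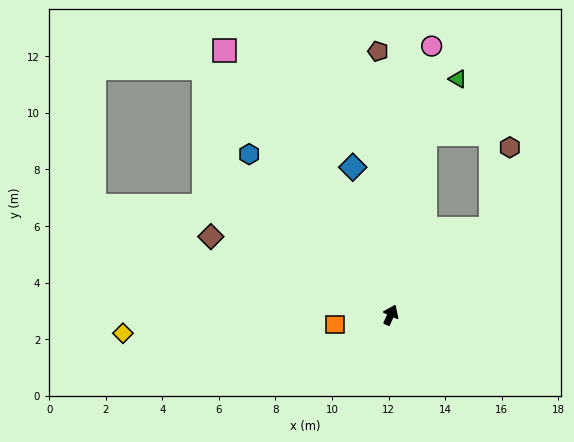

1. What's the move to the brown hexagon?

blocked — turn right 25°, forward 4.7 m, then turn left 36°, forward 3.0 m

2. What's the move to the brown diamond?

turn left 91°, forward 6.9 m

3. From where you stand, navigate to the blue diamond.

turn left 39°, forward 5.4 m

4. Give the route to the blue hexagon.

turn left 66°, forward 7.6 m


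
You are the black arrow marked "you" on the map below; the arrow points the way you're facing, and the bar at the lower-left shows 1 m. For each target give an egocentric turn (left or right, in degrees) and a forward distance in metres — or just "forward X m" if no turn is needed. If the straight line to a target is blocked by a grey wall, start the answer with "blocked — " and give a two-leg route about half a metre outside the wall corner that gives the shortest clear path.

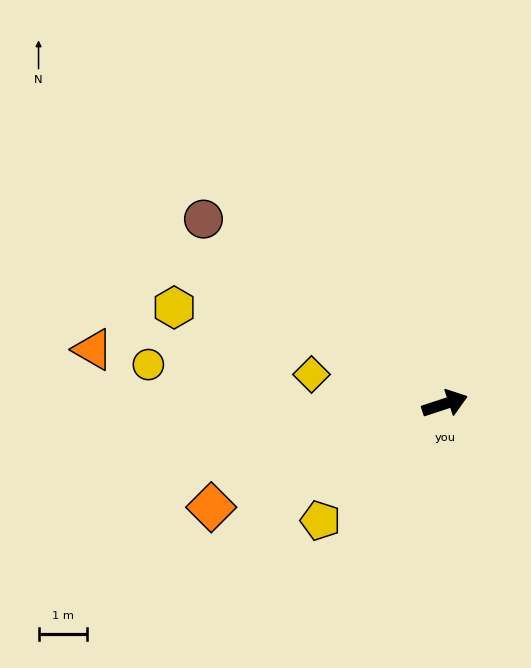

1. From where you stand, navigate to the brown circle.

turn left 124°, forward 6.2 m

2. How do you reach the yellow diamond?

turn left 149°, forward 2.8 m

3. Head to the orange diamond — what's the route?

turn right 174°, forward 5.2 m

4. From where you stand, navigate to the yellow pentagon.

turn right 155°, forward 3.5 m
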